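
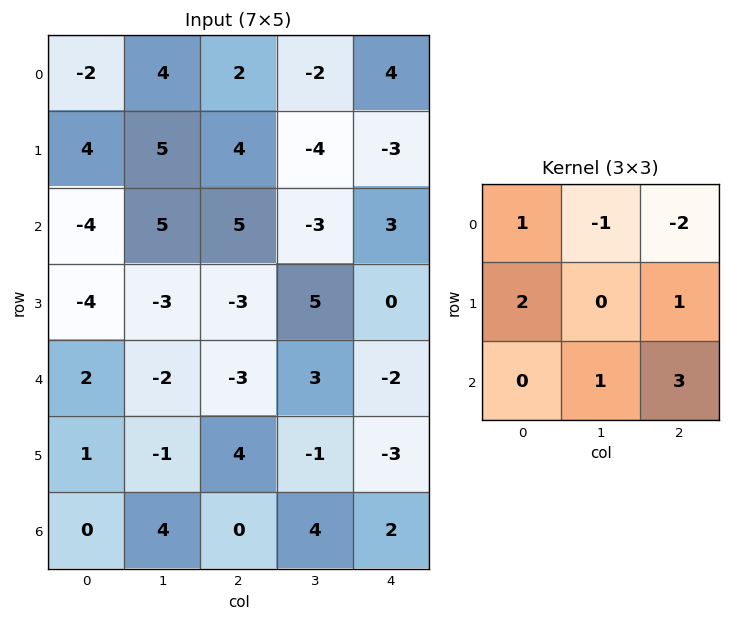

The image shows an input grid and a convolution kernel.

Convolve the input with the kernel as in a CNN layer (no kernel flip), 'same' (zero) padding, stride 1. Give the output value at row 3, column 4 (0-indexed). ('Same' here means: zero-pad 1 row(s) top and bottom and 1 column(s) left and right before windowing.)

The receptive field on the zero-padded input at this output position is [-3 3 0 / 5 0 0 / 3 -2 0]. Elementwise product with the kernel and sum: -3·1 + 3·-1 + 0·-2 + 5·2 + 0·1 + -2·1 + 0·3.

2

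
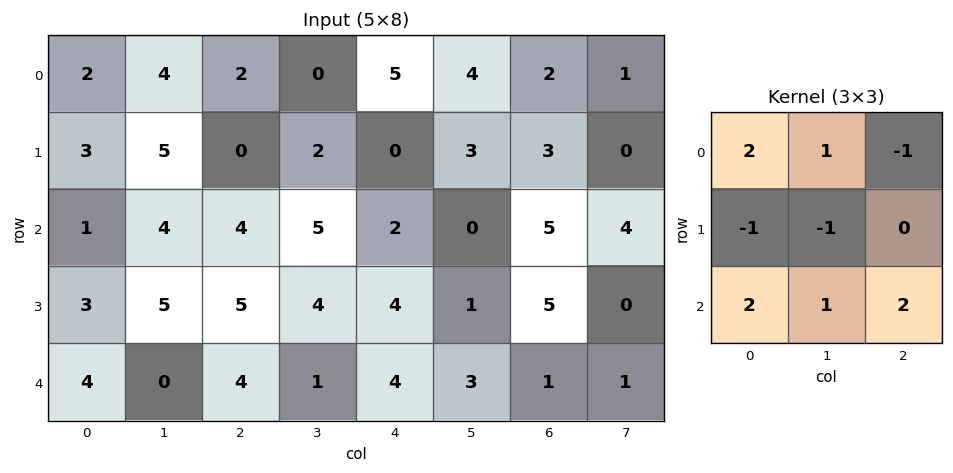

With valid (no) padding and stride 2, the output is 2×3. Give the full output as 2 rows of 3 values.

Output[0,0]: The receptive field on the input at this output position is [2 4 2 / 3 5 0 / 1 4 4]. Elementwise product with the kernel and sum: 2·2 + 4·1 + 2·-1 + 3·-1 + 5·-1 + 1·2 + 4·1 + 4·2.

12 14 23
10 19 7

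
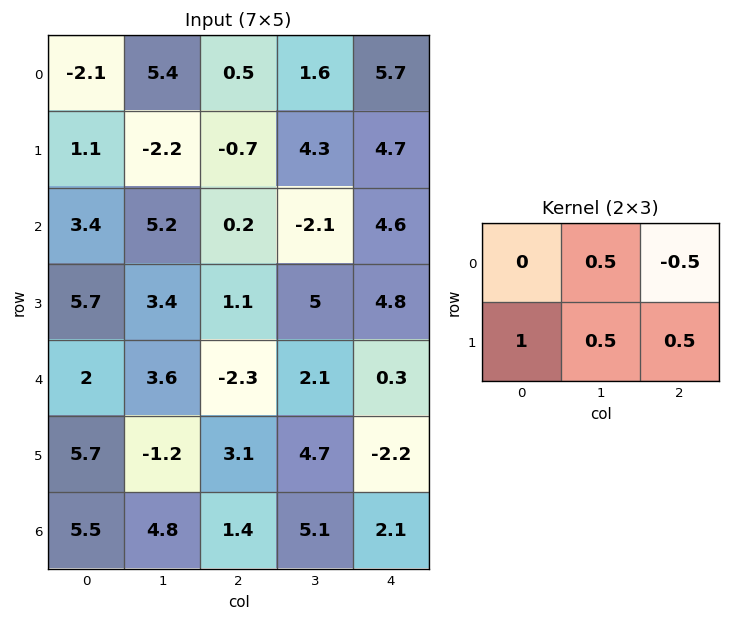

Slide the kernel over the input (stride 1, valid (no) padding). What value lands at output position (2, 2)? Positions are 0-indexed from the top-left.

2.65

The receptive field on the input at this output position is [0.2 -2.1 4.6 / 1.1 5 4.8]. Elementwise product with the kernel and sum: -2.1·0.5 + 4.6·-0.5 + 1.1·1 + 5·0.5 + 4.8·0.5.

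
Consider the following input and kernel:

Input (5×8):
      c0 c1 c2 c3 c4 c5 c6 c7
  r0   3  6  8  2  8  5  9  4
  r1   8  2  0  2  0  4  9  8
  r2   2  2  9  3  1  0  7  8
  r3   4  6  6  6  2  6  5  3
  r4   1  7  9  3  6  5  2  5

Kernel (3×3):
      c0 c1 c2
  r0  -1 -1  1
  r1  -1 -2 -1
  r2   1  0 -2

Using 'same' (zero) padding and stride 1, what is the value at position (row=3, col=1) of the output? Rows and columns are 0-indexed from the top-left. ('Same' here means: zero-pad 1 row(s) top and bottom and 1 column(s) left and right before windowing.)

The receptive field on the zero-padded input at this output position is [2 2 9 / 4 6 6 / 1 7 9]. Elementwise product with the kernel and sum: 2·-1 + 2·-1 + 9·1 + 4·-1 + 6·-2 + 6·-1 + 1·1 + 9·-2.

-34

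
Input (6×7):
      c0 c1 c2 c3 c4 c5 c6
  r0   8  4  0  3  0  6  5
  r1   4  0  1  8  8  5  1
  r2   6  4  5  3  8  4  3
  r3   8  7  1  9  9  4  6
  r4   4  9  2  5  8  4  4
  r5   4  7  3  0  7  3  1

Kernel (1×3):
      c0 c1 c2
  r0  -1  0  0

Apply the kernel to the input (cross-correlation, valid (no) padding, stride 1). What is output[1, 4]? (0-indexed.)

-8

The receptive field on the input at this output position is [8 5 1]. Elementwise product with the kernel and sum: 8·-1.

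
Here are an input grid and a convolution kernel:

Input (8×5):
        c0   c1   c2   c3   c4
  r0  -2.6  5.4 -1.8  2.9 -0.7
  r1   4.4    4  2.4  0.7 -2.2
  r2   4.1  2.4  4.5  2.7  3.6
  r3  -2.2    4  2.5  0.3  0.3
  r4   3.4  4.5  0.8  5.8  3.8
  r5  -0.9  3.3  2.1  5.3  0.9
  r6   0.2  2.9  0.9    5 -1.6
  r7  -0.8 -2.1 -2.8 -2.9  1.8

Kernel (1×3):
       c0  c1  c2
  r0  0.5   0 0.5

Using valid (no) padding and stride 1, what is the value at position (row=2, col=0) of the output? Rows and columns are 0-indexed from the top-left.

4.3

The receptive field on the input at this output position is [4.1 2.4 4.5]. Elementwise product with the kernel and sum: 4.1·0.5 + 4.5·0.5.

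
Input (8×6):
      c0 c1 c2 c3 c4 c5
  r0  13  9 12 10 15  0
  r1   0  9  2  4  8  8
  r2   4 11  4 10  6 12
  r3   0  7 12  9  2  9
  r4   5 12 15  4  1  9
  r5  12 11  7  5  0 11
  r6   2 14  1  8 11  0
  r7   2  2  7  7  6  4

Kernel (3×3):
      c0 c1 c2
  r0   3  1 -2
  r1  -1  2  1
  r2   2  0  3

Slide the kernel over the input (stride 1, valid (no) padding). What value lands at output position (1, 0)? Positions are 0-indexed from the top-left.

The receptive field on the input at this output position is [0 9 2 / 4 11 4 / 0 7 12]. Elementwise product with the kernel and sum: 0·3 + 9·1 + 2·-2 + 4·-1 + 11·2 + 4·1 + 0·2 + 12·3.

63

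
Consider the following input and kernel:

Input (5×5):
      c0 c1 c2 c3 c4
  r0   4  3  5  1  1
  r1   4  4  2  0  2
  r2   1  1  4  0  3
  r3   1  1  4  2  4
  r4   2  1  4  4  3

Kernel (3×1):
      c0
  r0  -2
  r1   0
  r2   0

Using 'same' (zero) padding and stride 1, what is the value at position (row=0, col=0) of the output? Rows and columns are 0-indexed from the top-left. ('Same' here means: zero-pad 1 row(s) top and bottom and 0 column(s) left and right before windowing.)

The receptive field on the zero-padded input at this output position is [0 / 4 / 4]. Elementwise product with the kernel and sum: 0·-2.

0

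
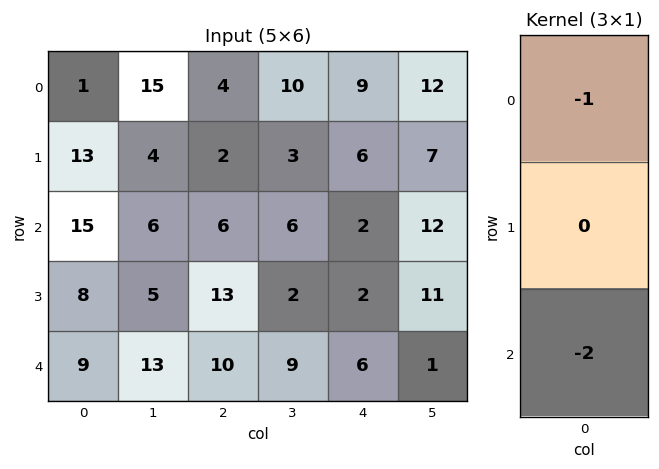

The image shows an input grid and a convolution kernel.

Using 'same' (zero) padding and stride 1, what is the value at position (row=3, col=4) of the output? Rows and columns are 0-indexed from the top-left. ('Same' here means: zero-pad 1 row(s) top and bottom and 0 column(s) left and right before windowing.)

The receptive field on the zero-padded input at this output position is [2 / 2 / 6]. Elementwise product with the kernel and sum: 2·-1 + 6·-2.

-14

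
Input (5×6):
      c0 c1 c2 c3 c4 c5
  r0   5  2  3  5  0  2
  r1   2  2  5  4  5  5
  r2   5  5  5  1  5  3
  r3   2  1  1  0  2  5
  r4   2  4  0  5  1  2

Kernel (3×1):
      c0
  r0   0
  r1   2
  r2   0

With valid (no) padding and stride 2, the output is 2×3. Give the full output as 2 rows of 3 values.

4 10 10
4 2 4

Output[0,0]: The receptive field on the input at this output position is [5 / 2 / 5]. Elementwise product with the kernel and sum: 2·2.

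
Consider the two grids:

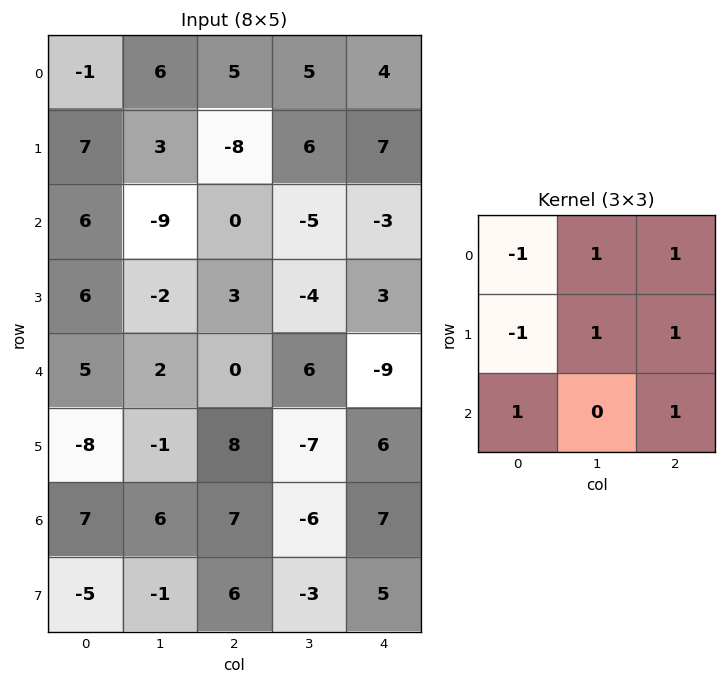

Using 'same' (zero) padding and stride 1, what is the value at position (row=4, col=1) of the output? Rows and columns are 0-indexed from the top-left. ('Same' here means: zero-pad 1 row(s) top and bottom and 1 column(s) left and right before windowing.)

The receptive field on the zero-padded input at this output position is [6 -2 3 / 5 2 0 / -8 -1 8]. Elementwise product with the kernel and sum: 6·-1 + -2·1 + 3·1 + 5·-1 + 2·1 + 0·1 + -8·1 + 8·1.

-8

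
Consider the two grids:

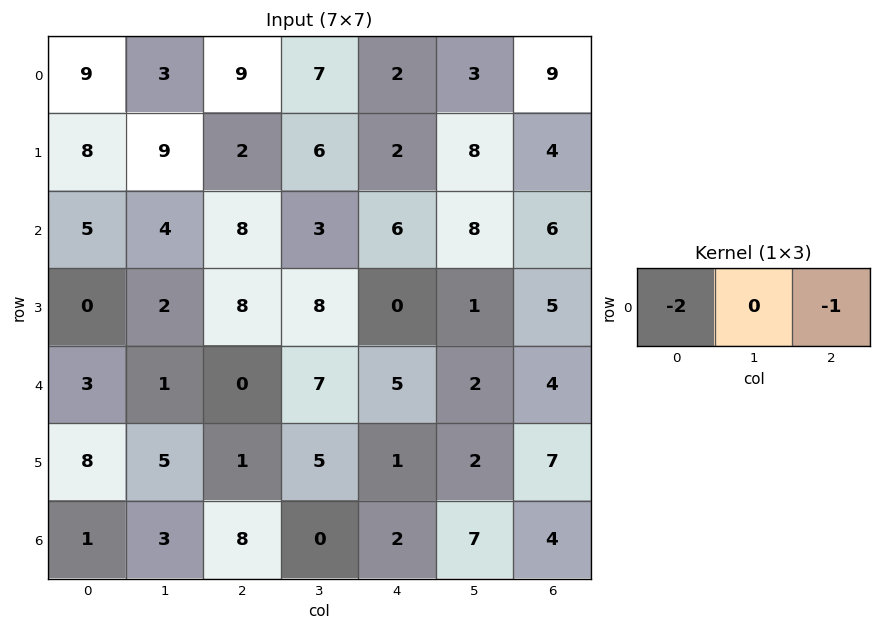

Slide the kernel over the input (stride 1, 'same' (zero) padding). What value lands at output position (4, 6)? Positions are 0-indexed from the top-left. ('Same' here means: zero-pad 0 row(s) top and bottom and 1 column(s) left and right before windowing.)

The receptive field on the zero-padded input at this output position is [2 4 0]. Elementwise product with the kernel and sum: 2·-2 + 0·-1.

-4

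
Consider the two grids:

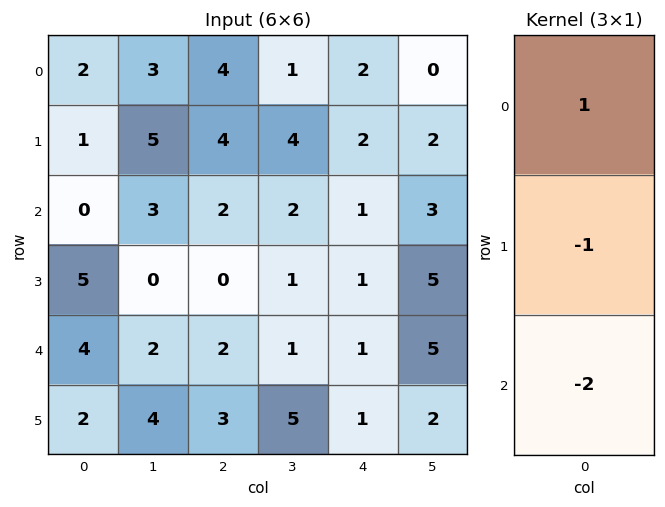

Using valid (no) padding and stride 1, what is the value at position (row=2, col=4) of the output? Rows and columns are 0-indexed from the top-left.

The receptive field on the input at this output position is [1 / 1 / 1]. Elementwise product with the kernel and sum: 1·1 + 1·-1 + 1·-2.

-2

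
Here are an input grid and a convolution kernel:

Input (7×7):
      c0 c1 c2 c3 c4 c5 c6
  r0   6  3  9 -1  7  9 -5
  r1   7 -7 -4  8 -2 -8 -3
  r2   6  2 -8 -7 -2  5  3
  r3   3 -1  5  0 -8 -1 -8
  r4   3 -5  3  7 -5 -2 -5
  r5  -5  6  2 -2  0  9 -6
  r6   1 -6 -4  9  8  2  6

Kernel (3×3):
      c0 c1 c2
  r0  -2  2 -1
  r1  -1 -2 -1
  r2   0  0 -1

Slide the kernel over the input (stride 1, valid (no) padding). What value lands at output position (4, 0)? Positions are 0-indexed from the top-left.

The receptive field on the input at this output position is [3 -5 3 / -5 6 2 / 1 -6 -4]. Elementwise product with the kernel and sum: 3·-2 + -5·2 + 3·-1 + -5·-1 + 6·-2 + 2·-1 + -4·-1.

-24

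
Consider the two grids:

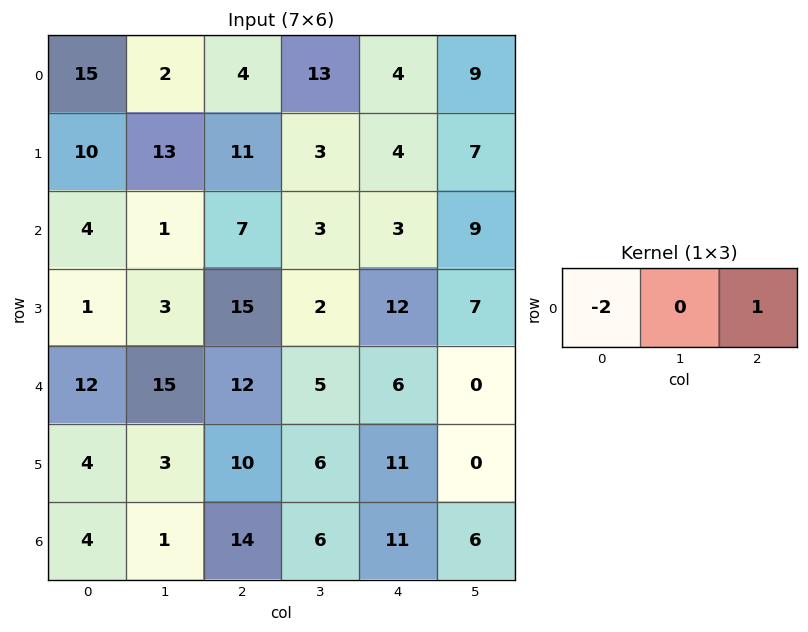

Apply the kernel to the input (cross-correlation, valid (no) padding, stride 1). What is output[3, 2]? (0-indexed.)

The receptive field on the input at this output position is [15 2 12]. Elementwise product with the kernel and sum: 15·-2 + 12·1.

-18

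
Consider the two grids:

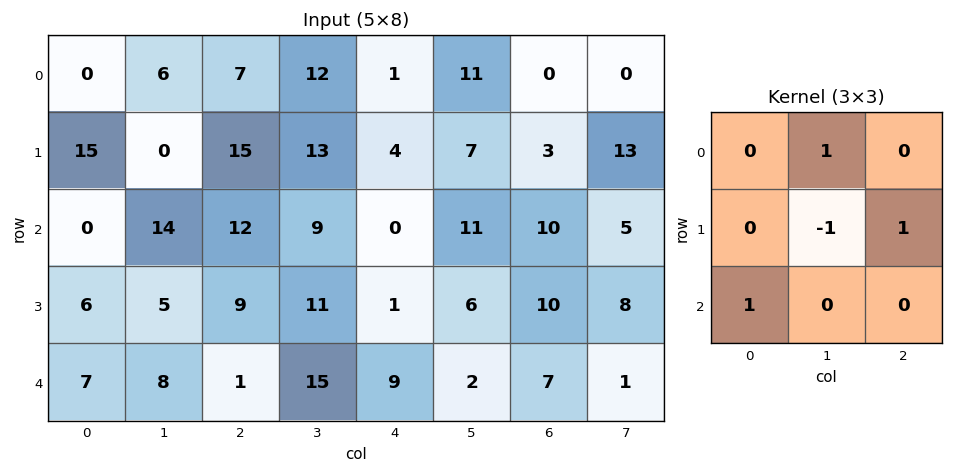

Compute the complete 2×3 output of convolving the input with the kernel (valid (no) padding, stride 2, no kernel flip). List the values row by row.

21 15 7
25 0 24

Output[0,0]: The receptive field on the input at this output position is [0 6 7 / 15 0 15 / 0 14 12]. Elementwise product with the kernel and sum: 6·1 + 0·-1 + 15·1 + 0·1.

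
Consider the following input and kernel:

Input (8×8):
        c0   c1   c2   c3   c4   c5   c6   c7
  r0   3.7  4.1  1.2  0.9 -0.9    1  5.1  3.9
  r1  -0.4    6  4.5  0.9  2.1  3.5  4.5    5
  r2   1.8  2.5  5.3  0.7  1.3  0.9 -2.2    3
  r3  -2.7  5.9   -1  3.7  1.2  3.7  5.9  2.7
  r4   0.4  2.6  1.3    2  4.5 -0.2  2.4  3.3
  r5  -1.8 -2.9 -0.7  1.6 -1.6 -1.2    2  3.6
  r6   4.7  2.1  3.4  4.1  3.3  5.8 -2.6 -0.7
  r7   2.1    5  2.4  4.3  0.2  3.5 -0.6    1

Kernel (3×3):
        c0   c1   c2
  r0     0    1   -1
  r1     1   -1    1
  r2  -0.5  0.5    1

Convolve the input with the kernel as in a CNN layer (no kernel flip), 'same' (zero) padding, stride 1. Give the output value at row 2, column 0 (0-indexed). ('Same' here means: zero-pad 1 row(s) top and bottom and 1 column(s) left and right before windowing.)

The receptive field on the zero-padded input at this output position is [0 -0.4 6 / 0 1.8 2.5 / 0 -2.7 5.9]. Elementwise product with the kernel and sum: -0.4·1 + 6·-1 + 0·1 + 1.8·-1 + 2.5·1 + 0·-0.5 + -2.7·0.5 + 5.9·1.

-1.15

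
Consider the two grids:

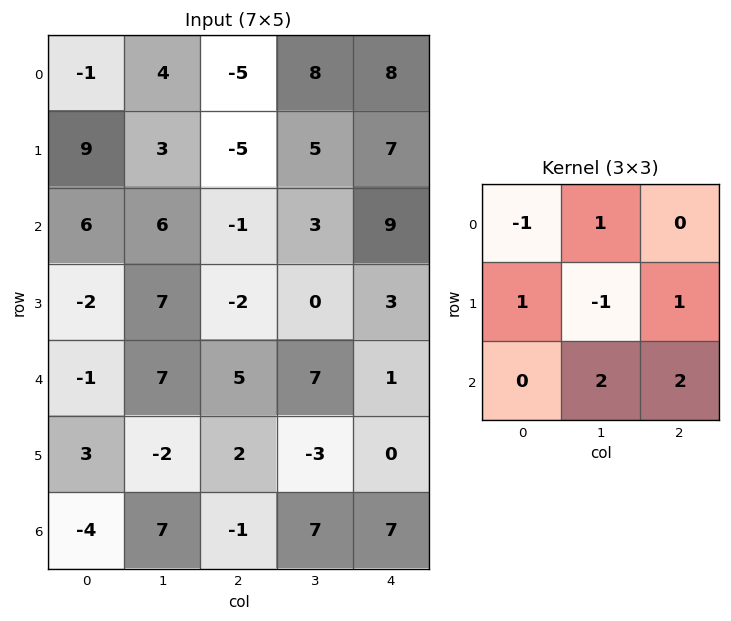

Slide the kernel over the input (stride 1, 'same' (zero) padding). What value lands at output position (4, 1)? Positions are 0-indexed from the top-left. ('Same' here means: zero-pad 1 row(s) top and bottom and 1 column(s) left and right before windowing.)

6

The receptive field on the zero-padded input at this output position is [-2 7 -2 / -1 7 5 / 3 -2 2]. Elementwise product with the kernel and sum: -2·-1 + 7·1 + -1·1 + 7·-1 + 5·1 + -2·2 + 2·2.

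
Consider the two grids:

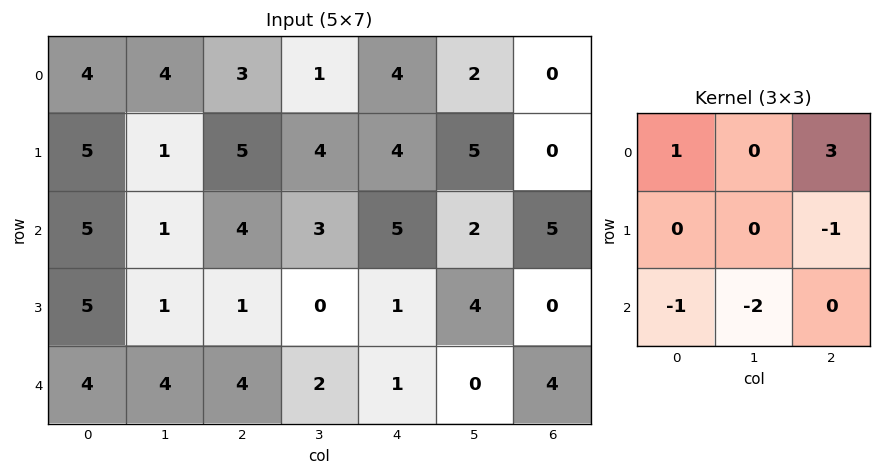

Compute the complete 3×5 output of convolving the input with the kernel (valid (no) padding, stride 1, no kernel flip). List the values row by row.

Output[0,0]: The receptive field on the input at this output position is [4 4 3 / 5 1 5 / 5 1 4]. Elementwise product with the kernel and sum: 4·1 + 3·3 + 5·-1 + 5·-1 + 1·-2.

1 -6 1 -11 -5
9 7 11 15 -10
4 -2 10 1 19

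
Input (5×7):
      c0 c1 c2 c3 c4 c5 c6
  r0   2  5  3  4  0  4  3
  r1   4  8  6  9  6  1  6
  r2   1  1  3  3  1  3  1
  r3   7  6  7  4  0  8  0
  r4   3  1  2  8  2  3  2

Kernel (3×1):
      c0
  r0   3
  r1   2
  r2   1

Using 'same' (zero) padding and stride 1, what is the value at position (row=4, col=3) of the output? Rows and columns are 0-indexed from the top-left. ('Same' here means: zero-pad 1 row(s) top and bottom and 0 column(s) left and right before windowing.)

28

The receptive field on the zero-padded input at this output position is [4 / 8 / 0]. Elementwise product with the kernel and sum: 4·3 + 8·2 + 0·1.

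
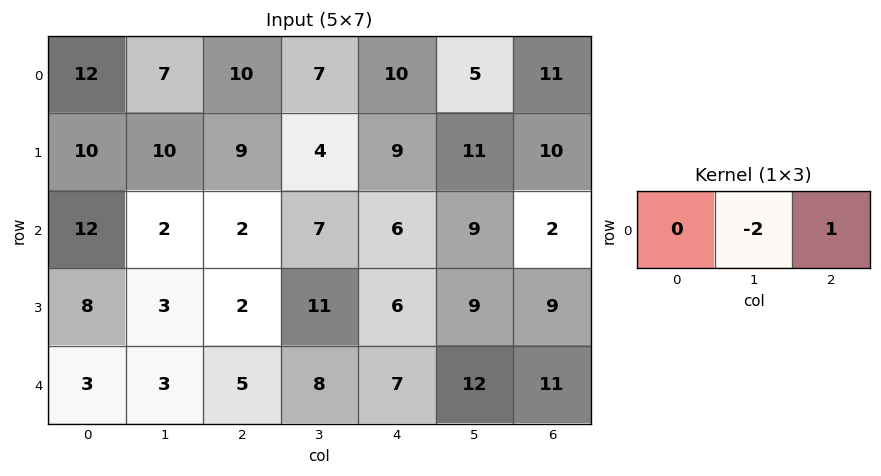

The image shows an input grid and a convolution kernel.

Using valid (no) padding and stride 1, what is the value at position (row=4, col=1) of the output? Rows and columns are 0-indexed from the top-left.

The receptive field on the input at this output position is [3 5 8]. Elementwise product with the kernel and sum: 5·-2 + 8·1.

-2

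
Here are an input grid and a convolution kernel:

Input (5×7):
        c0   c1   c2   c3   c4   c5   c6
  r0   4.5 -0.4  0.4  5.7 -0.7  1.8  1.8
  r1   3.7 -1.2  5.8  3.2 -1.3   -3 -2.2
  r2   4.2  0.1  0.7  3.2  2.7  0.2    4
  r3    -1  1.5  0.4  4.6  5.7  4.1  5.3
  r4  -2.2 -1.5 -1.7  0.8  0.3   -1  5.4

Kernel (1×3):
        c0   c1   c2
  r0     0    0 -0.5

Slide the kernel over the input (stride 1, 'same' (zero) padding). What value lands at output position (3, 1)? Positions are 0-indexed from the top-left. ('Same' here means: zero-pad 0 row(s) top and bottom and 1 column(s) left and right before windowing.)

-0.2

The receptive field on the zero-padded input at this output position is [-1 1.5 0.4]. Elementwise product with the kernel and sum: 0.4·-0.5.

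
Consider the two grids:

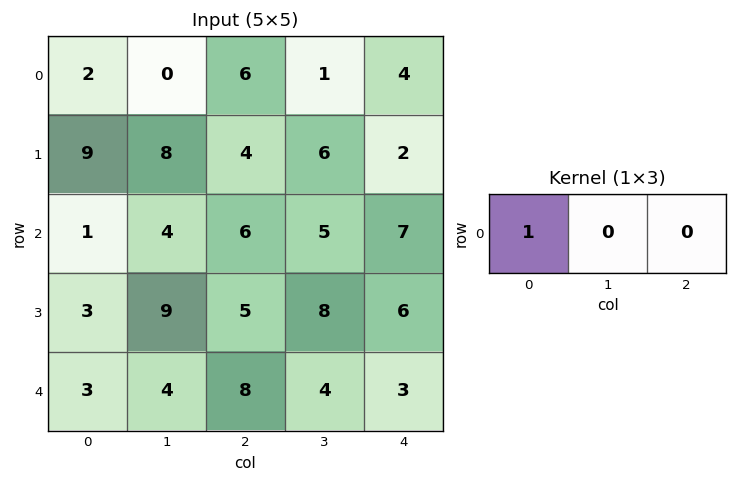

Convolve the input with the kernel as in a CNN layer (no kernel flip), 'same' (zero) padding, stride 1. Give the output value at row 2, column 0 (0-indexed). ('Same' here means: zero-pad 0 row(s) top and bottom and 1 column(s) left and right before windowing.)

0

The receptive field on the zero-padded input at this output position is [0 1 4]. Elementwise product with the kernel and sum: 0·1.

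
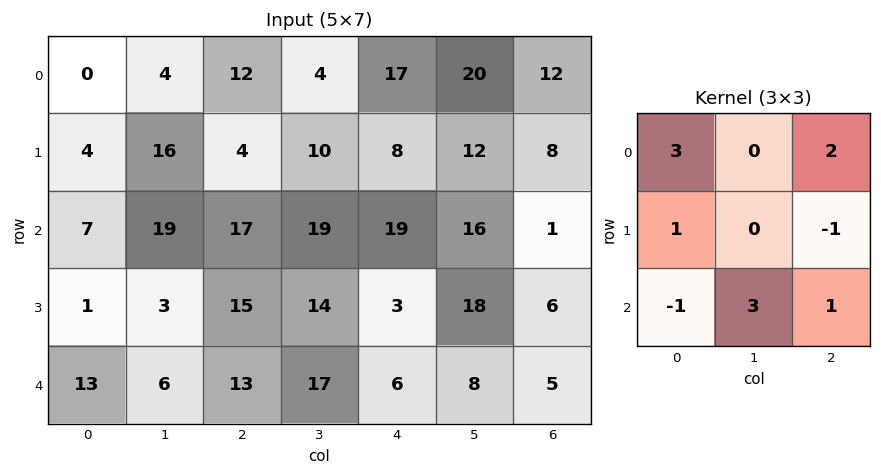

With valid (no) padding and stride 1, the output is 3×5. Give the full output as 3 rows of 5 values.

91 77 125 104 105
33 124 56 70 115
59 134 145 94 79

Output[0,0]: The receptive field on the input at this output position is [0 4 12 / 4 16 4 / 7 19 17]. Elementwise product with the kernel and sum: 0·3 + 12·2 + 4·1 + 4·-1 + 7·-1 + 19·3 + 17·1.
Output[0,1]: The receptive field on the input at this output position is [4 12 4 / 16 4 10 / 19 17 19]. Elementwise product with the kernel and sum: 4·3 + 4·2 + 16·1 + 10·-1 + 19·-1 + 17·3 + 19·1.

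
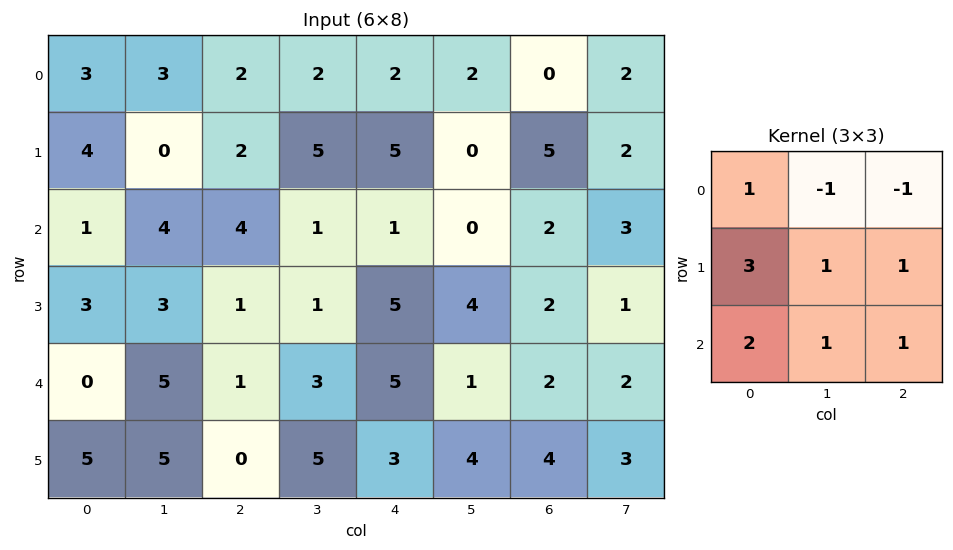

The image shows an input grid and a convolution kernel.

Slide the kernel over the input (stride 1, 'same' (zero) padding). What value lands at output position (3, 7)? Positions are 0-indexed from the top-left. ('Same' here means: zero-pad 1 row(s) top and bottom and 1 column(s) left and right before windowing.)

12

The receptive field on the zero-padded input at this output position is [2 3 0 / 2 1 0 / 2 2 0]. Elementwise product with the kernel and sum: 2·1 + 3·-1 + 0·-1 + 2·3 + 1·1 + 0·1 + 2·2 + 2·1 + 0·1.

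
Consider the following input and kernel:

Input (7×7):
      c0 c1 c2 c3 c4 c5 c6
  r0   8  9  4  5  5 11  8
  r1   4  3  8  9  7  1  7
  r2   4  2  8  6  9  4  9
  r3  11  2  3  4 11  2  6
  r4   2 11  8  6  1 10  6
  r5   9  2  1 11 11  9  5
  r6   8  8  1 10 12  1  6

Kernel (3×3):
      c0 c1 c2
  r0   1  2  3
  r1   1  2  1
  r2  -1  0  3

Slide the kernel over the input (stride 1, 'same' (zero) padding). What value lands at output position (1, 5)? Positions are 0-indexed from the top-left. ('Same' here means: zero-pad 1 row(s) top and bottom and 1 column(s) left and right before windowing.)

The receptive field on the zero-padded input at this output position is [5 11 8 / 7 1 7 / 9 4 9]. Elementwise product with the kernel and sum: 5·1 + 11·2 + 8·3 + 7·1 + 1·2 + 7·1 + 9·-1 + 9·3.

85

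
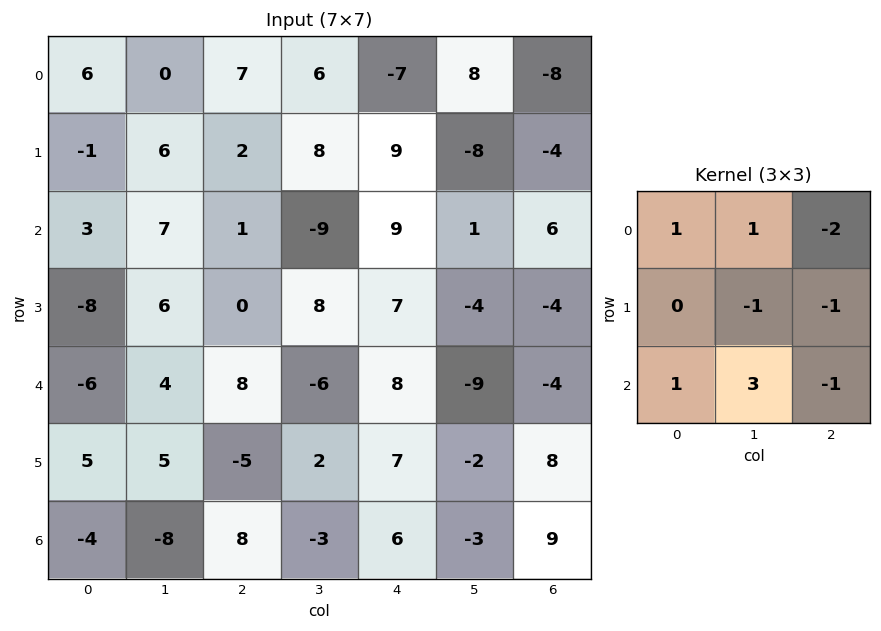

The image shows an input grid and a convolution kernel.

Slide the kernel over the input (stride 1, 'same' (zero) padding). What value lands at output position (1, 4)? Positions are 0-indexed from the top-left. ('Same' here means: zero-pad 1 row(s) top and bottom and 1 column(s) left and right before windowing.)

The receptive field on the zero-padded input at this output position is [6 -7 8 / 8 9 -8 / -9 9 1]. Elementwise product with the kernel and sum: 6·1 + -7·1 + 8·-2 + 9·-1 + -8·-1 + -9·1 + 9·3 + 1·-1.

-1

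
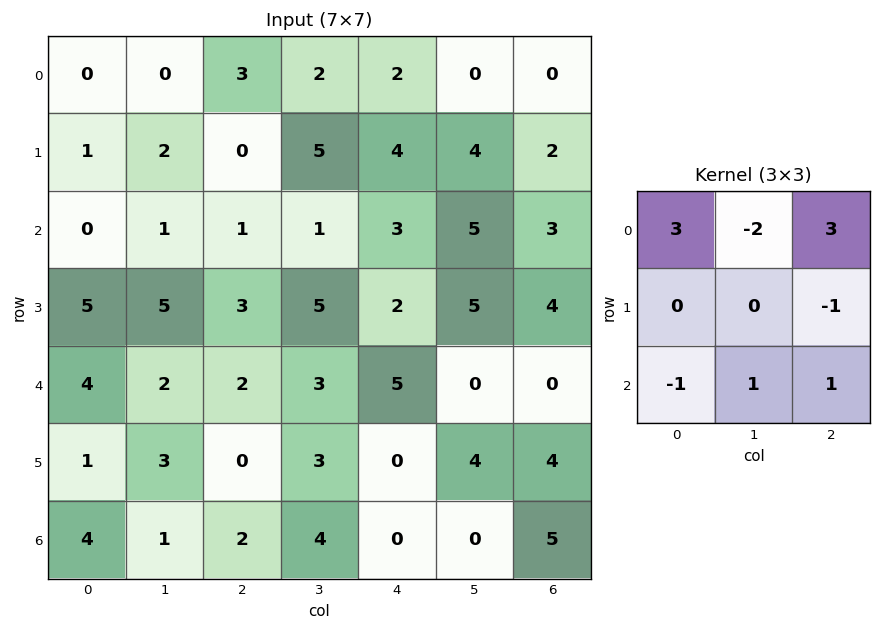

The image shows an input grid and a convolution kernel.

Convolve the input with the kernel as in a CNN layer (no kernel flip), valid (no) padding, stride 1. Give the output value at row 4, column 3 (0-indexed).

The receptive field on the input at this output position is [3 5 0 / 3 0 4 / 4 0 0]. Elementwise product with the kernel and sum: 3·3 + 5·-2 + 0·3 + 4·-1 + 4·-1 + 0·1 + 0·1.

-9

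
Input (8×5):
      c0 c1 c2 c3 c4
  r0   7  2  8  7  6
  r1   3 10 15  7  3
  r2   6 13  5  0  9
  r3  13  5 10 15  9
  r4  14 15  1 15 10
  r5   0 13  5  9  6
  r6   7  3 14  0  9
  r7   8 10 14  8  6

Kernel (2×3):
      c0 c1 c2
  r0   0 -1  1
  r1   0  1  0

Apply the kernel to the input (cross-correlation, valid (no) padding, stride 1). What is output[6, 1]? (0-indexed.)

The receptive field on the input at this output position is [3 14 0 / 10 14 8]. Elementwise product with the kernel and sum: 14·-1 + 0·1 + 14·1.

0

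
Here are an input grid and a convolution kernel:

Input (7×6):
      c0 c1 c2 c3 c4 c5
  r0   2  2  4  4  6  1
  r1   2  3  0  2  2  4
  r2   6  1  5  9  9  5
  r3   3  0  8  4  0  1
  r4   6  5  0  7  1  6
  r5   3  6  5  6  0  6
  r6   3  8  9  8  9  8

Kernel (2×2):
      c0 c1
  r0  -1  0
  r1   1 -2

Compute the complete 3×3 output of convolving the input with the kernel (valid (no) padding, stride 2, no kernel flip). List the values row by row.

-6 -8 -12
-3 -5 -11
-15 -7 -13

Output[0,0]: The receptive field on the input at this output position is [2 2 / 2 3]. Elementwise product with the kernel and sum: 2·-1 + 2·1 + 3·-2.
Output[0,1]: The receptive field on the input at this output position is [4 4 / 0 2]. Elementwise product with the kernel and sum: 4·-1 + 0·1 + 2·-2.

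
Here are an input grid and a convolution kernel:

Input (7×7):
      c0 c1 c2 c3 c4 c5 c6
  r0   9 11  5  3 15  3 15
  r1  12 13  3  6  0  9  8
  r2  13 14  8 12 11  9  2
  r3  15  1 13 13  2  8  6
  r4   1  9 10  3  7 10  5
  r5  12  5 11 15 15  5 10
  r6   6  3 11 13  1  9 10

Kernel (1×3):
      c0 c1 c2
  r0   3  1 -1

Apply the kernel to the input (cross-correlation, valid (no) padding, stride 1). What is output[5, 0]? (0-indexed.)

30

The receptive field on the input at this output position is [12 5 11]. Elementwise product with the kernel and sum: 12·3 + 5·1 + 11·-1.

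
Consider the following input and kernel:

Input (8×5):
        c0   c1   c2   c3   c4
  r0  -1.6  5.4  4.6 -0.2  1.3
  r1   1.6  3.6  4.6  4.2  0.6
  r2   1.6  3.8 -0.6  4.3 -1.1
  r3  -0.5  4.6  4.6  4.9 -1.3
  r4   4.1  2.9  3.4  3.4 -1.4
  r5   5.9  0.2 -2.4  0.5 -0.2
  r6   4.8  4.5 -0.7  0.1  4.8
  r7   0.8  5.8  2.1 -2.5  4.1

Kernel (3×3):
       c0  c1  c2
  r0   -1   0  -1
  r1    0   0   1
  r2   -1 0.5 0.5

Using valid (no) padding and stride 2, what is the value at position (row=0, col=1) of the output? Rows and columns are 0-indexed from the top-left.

-3.1

The receptive field on the input at this output position is [4.6 -0.2 1.3 / 4.6 4.2 0.6 / -0.6 4.3 -1.1]. Elementwise product with the kernel and sum: 4.6·-1 + 1.3·-1 + 0.6·1 + -0.6·-1 + 4.3·0.5 + -1.1·0.5.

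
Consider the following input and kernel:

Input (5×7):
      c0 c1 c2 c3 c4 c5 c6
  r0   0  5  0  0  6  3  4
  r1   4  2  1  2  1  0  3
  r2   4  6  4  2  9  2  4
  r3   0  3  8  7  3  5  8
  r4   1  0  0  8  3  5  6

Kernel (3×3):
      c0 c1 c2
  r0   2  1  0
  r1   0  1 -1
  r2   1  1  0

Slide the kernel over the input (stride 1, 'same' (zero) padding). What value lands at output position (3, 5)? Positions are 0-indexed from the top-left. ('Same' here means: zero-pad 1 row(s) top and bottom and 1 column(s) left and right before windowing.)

25

The receptive field on the zero-padded input at this output position is [9 2 4 / 3 5 8 / 3 5 6]. Elementwise product with the kernel and sum: 9·2 + 2·1 + 5·1 + 8·-1 + 3·1 + 5·1.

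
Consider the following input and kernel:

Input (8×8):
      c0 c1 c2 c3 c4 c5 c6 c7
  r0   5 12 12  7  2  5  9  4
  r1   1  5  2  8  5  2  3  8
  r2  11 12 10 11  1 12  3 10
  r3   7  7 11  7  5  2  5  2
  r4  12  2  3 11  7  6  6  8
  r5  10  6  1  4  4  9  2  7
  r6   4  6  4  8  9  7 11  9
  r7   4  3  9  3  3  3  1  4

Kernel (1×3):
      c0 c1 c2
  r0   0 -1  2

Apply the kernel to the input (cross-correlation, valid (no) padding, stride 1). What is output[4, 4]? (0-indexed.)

6

The receptive field on the input at this output position is [7 6 6]. Elementwise product with the kernel and sum: 6·-1 + 6·2.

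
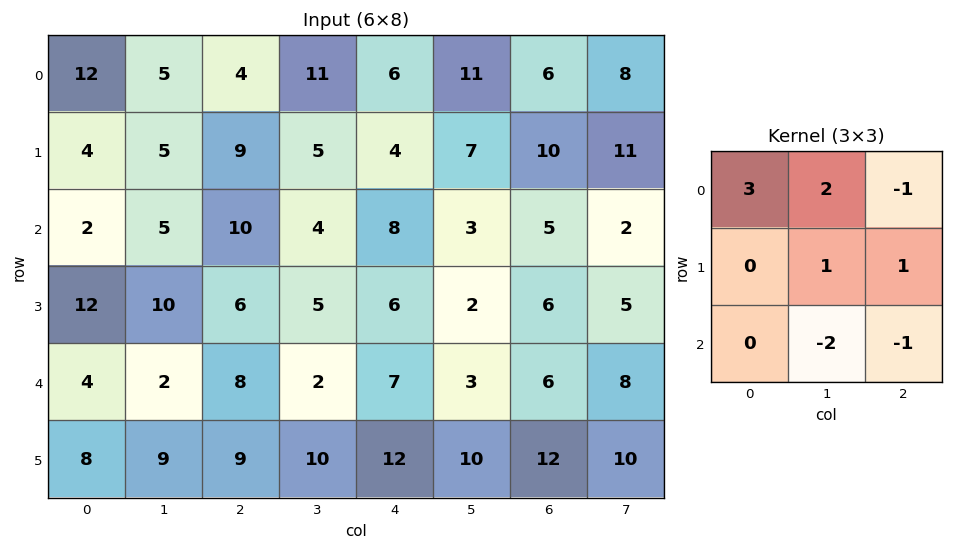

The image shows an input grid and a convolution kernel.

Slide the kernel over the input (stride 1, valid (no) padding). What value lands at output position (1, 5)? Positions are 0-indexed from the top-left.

20

The receptive field on the input at this output position is [7 10 11 / 3 5 2 / 2 6 5]. Elementwise product with the kernel and sum: 7·3 + 10·2 + 11·-1 + 5·1 + 2·1 + 6·-2 + 5·-1.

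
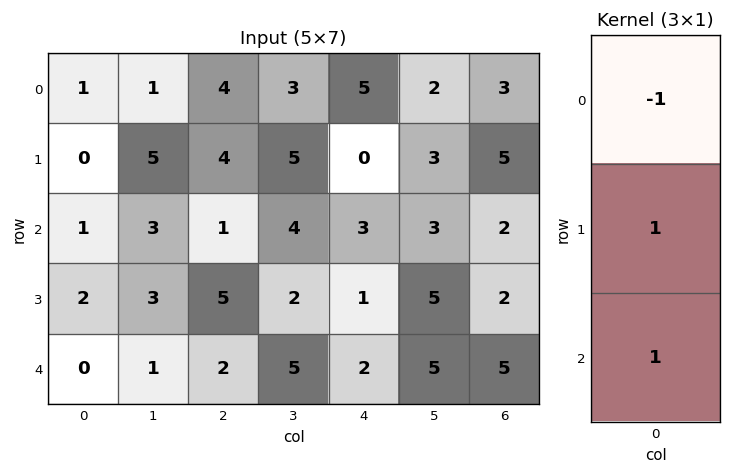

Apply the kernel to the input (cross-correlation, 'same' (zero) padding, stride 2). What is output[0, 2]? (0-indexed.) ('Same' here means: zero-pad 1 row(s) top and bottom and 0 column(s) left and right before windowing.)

The receptive field on the zero-padded input at this output position is [0 / 5 / 0]. Elementwise product with the kernel and sum: 0·-1 + 5·1 + 0·1.

5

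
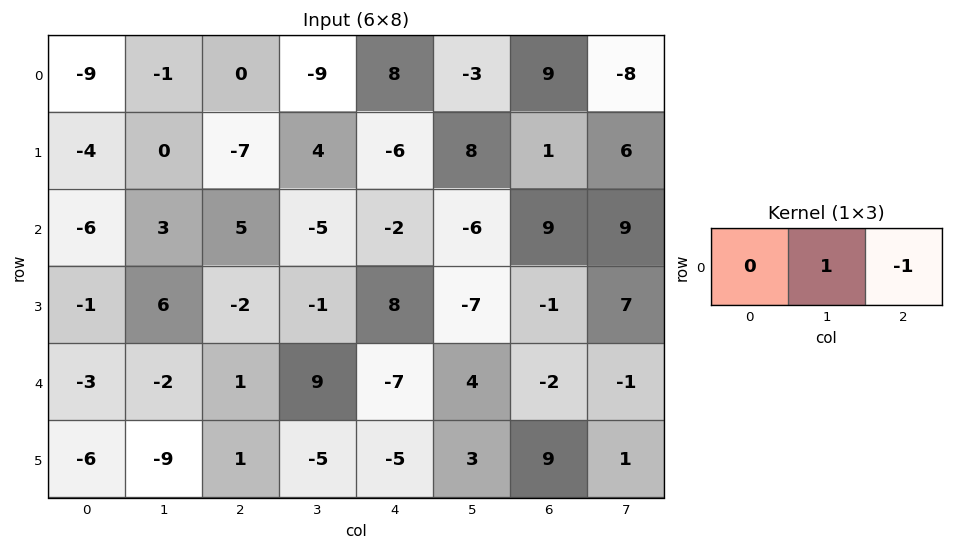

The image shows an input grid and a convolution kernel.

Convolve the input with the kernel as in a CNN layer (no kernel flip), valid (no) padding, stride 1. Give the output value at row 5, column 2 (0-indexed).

The receptive field on the input at this output position is [1 -5 -5]. Elementwise product with the kernel and sum: -5·1 + -5·-1.

0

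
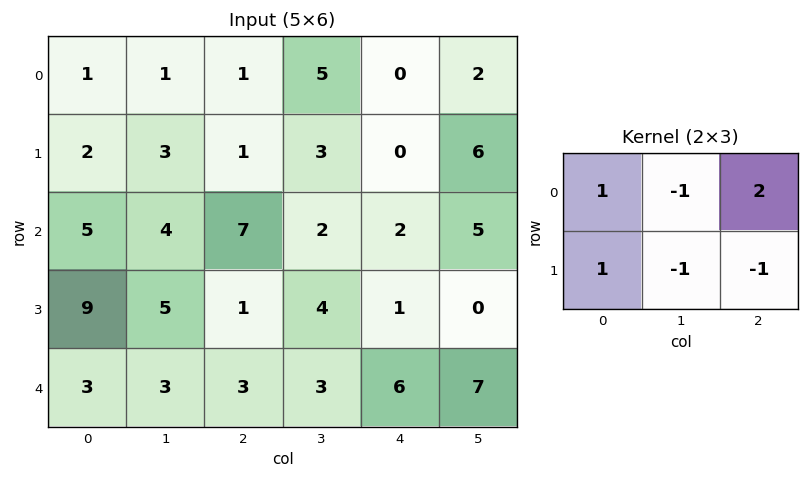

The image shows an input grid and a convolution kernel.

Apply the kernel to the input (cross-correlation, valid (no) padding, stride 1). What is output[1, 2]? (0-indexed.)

1

The receptive field on the input at this output position is [1 3 0 / 7 2 2]. Elementwise product with the kernel and sum: 1·1 + 3·-1 + 0·2 + 7·1 + 2·-1 + 2·-1.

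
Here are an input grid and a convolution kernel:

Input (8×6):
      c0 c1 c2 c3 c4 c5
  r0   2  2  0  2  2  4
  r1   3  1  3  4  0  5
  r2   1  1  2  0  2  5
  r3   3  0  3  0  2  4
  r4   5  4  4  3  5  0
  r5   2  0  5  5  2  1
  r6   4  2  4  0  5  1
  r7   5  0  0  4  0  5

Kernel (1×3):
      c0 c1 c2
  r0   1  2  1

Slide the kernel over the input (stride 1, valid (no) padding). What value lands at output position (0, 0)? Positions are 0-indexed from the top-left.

The receptive field on the input at this output position is [2 2 0]. Elementwise product with the kernel and sum: 2·1 + 2·2 + 0·1.

6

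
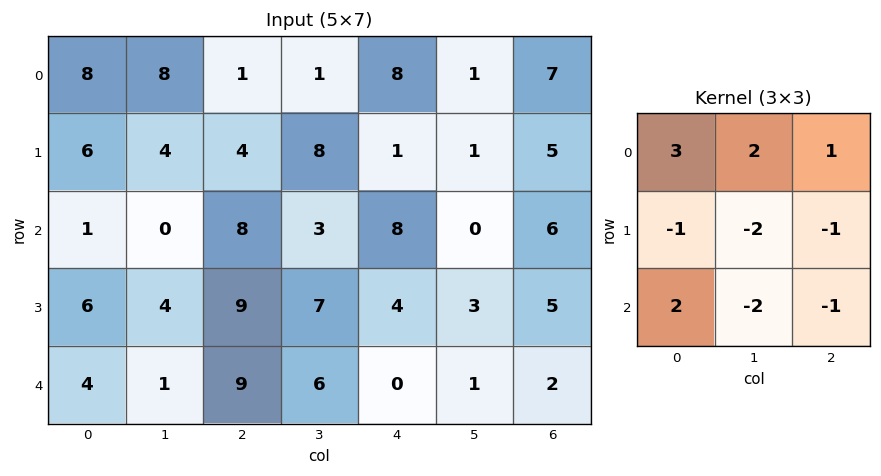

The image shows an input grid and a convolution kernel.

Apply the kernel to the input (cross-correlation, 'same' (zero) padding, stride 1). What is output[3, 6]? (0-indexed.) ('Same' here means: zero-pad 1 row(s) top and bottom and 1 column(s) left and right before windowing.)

The receptive field on the zero-padded input at this output position is [0 6 0 / 3 5 0 / 1 2 0]. Elementwise product with the kernel and sum: 0·3 + 6·2 + 0·1 + 3·-1 + 5·-2 + 0·-1 + 1·2 + 2·-2 + 0·-1.

-3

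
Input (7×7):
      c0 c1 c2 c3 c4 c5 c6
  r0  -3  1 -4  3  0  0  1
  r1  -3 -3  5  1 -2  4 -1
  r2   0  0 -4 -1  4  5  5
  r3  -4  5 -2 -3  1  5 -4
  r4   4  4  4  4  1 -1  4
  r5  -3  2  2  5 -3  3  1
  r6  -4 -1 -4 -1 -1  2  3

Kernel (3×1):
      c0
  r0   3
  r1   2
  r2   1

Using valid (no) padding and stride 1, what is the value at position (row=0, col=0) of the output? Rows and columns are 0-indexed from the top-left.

The receptive field on the input at this output position is [-3 / -3 / 0]. Elementwise product with the kernel and sum: -3·3 + -3·2 + 0·1.

-15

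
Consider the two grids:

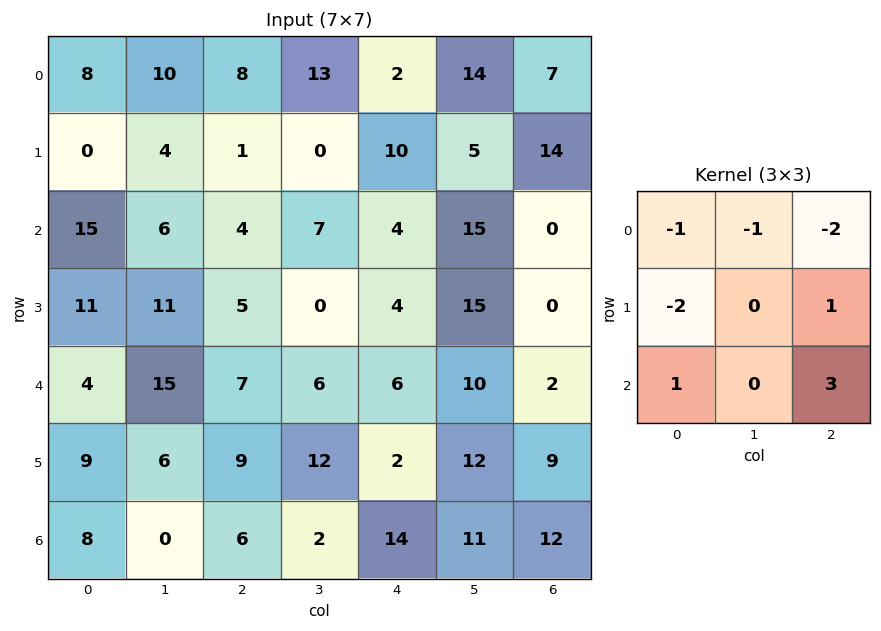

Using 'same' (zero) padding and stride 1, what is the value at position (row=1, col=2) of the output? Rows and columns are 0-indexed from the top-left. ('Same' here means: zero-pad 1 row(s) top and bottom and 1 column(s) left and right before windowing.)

The receptive field on the zero-padded input at this output position is [10 8 13 / 4 1 0 / 6 4 7]. Elementwise product with the kernel and sum: 10·-1 + 8·-1 + 13·-2 + 4·-2 + 0·1 + 6·1 + 7·3.

-25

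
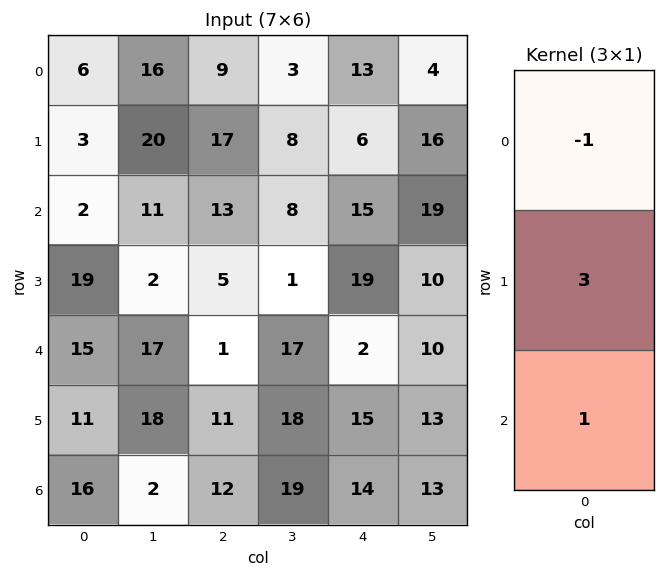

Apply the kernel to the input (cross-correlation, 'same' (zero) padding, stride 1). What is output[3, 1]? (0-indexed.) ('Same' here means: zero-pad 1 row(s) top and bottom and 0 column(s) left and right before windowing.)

12

The receptive field on the zero-padded input at this output position is [11 / 2 / 17]. Elementwise product with the kernel and sum: 11·-1 + 2·3 + 17·1.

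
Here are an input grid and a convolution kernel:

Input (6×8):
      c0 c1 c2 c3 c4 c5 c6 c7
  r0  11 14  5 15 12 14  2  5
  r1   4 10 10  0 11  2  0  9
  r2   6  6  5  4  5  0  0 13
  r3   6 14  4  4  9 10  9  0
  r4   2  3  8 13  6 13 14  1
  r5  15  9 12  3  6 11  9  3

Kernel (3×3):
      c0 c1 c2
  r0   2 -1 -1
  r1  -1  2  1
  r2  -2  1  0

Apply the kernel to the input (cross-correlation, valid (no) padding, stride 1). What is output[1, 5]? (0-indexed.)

The receptive field on the input at this output position is [2 0 9 / 0 0 13 / 10 9 0]. Elementwise product with the kernel and sum: 2·2 + 0·-1 + 9·-1 + 0·-1 + 0·2 + 13·1 + 10·-2 + 9·1.

-3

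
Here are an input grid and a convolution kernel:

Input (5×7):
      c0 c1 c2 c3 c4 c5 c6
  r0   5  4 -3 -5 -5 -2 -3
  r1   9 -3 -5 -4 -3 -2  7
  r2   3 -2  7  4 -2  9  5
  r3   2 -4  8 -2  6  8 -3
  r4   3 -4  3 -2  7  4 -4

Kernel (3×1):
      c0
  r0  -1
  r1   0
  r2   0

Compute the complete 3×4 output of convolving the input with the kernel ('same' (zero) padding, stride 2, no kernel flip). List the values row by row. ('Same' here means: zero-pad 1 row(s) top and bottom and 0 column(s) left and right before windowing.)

0 0 0 0
-9 5 3 -7
-2 -8 -6 3

Output[0,0]: The receptive field on the zero-padded input at this output position is [0 / 5 / 9]. Elementwise product with the kernel and sum: 0·-1.
Output[0,1]: The receptive field on the zero-padded input at this output position is [0 / -3 / -5]. Elementwise product with the kernel and sum: 0·-1.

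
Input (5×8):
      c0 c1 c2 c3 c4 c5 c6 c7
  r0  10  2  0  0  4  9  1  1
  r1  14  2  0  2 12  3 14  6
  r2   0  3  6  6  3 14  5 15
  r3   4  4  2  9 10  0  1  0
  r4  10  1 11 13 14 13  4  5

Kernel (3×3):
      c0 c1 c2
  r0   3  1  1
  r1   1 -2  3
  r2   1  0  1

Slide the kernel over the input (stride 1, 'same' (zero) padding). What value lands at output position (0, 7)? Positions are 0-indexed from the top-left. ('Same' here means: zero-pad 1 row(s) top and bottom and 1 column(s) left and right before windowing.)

The receptive field on the zero-padded input at this output position is [0 0 0 / 1 1 0 / 14 6 0]. Elementwise product with the kernel and sum: 0·3 + 0·1 + 0·1 + 1·1 + 1·-2 + 0·3 + 14·1 + 0·1.

13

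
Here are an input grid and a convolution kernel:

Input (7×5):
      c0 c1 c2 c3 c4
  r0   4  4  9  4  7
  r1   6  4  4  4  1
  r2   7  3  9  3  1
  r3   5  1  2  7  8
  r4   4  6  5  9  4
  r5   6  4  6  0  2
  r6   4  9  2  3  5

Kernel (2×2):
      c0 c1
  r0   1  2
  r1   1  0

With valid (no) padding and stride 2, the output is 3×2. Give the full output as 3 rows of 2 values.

18 21
18 17
22 29

Output[0,0]: The receptive field on the input at this output position is [4 4 / 6 4]. Elementwise product with the kernel and sum: 4·1 + 4·2 + 6·1.
Output[0,1]: The receptive field on the input at this output position is [9 4 / 4 4]. Elementwise product with the kernel and sum: 9·1 + 4·2 + 4·1.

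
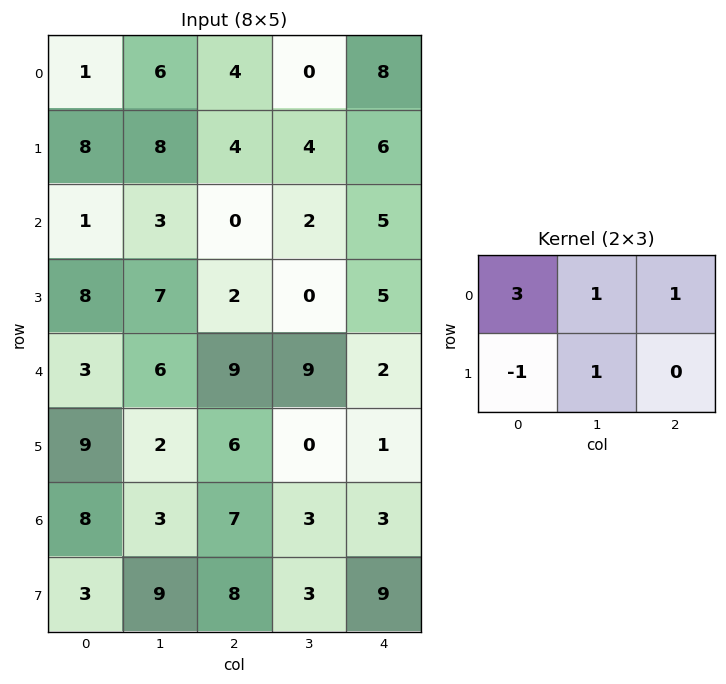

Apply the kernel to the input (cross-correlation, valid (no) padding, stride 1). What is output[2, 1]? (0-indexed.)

The receptive field on the input at this output position is [3 0 2 / 7 2 0]. Elementwise product with the kernel and sum: 3·3 + 0·1 + 2·1 + 7·-1 + 2·1.

6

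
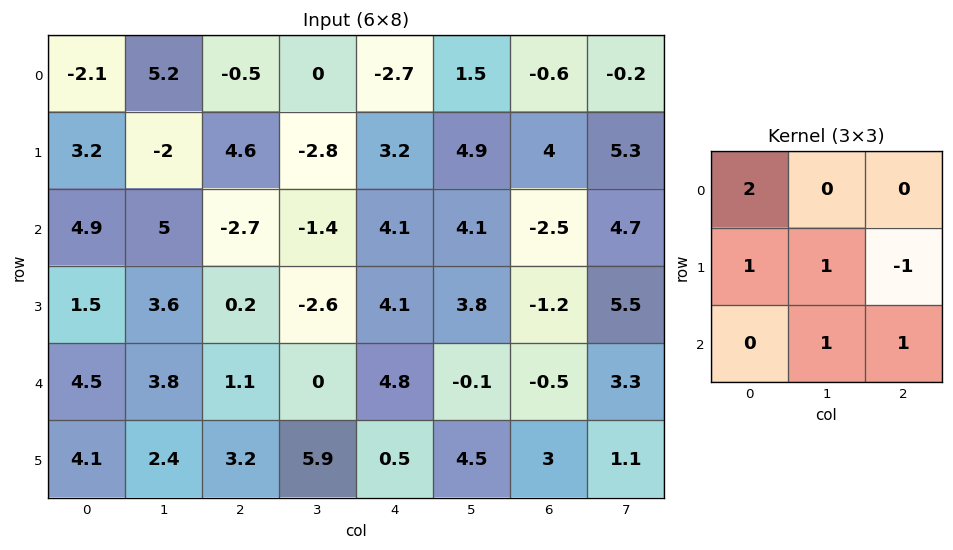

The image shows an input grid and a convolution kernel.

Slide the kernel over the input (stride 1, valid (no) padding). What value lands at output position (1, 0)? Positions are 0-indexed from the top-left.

22.8

The receptive field on the input at this output position is [3.2 -2 4.6 / 4.9 5 -2.7 / 1.5 3.6 0.2]. Elementwise product with the kernel and sum: 3.2·2 + 4.9·1 + 5·1 + -2.7·-1 + 3.6·1 + 0.2·1.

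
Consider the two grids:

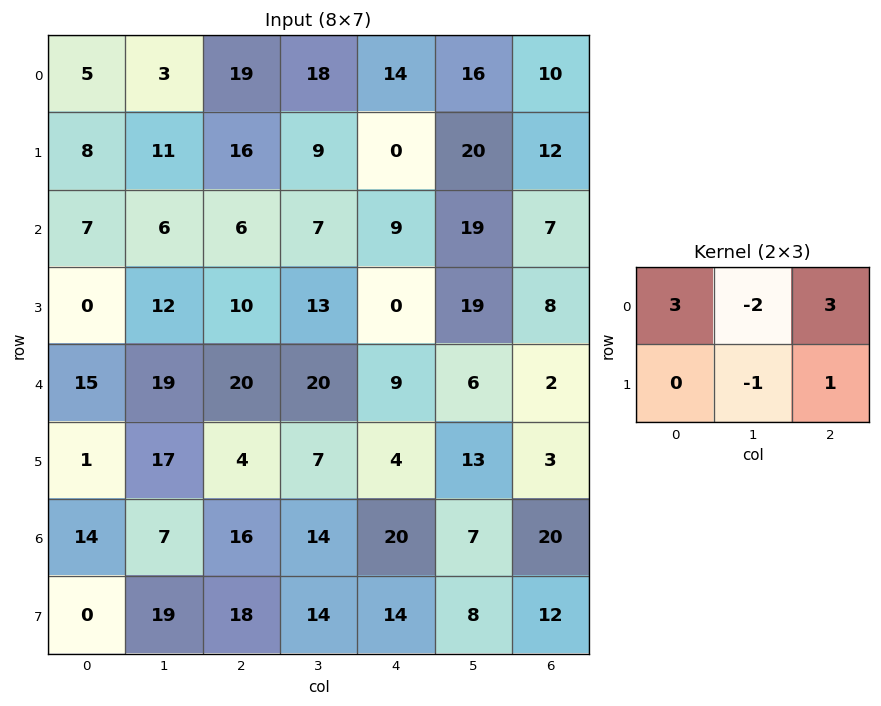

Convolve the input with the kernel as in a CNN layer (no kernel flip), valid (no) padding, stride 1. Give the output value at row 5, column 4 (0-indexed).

The receptive field on the input at this output position is [4 13 3 / 20 7 20]. Elementwise product with the kernel and sum: 4·3 + 13·-2 + 3·3 + 7·-1 + 20·1.

8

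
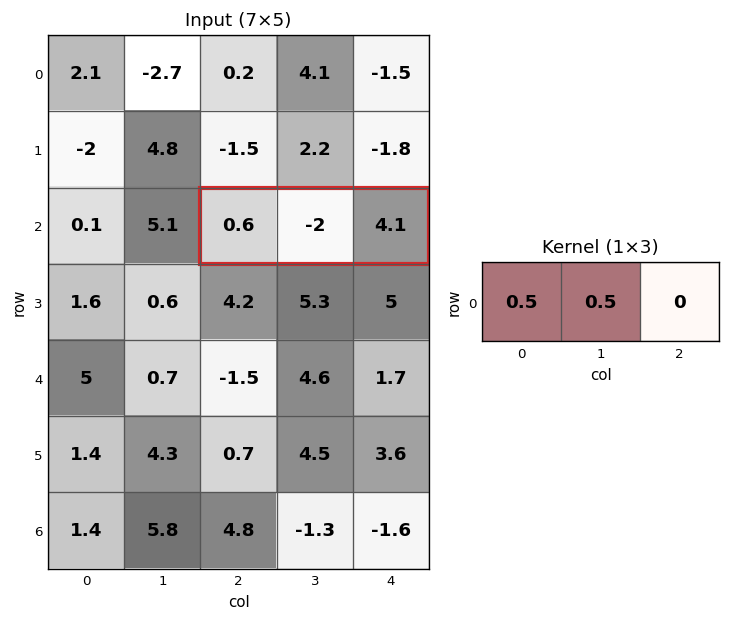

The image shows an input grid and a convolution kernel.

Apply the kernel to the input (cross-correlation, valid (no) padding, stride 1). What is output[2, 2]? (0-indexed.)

The receptive field on the input at this output position is [0.6 -2 4.1]. Elementwise product with the kernel and sum: 0.6·0.5 + -2·0.5.

-0.7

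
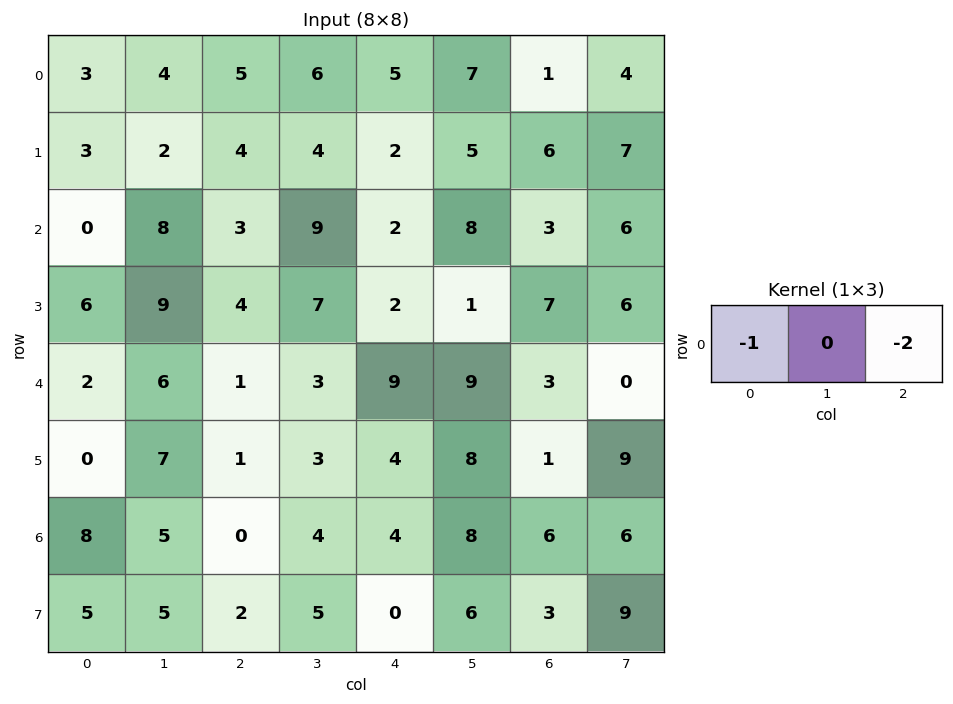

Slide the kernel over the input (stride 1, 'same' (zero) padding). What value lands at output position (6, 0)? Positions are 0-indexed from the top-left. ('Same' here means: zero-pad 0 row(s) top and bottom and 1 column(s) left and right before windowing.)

The receptive field on the zero-padded input at this output position is [0 8 5]. Elementwise product with the kernel and sum: 0·-1 + 5·-2.

-10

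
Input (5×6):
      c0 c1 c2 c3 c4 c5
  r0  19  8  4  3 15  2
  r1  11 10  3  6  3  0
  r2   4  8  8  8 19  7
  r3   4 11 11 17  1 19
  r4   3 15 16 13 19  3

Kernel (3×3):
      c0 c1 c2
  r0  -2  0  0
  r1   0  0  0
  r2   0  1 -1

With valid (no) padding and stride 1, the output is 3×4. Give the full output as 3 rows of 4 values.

Output[0,0]: The receptive field on the input at this output position is [19 8 4 / 11 10 3 / 4 8 8]. Elementwise product with the kernel and sum: 19·-2 + 8·1 + 8·-1.
Output[0,1]: The receptive field on the input at this output position is [8 4 3 / 10 3 6 / 8 8 8]. Elementwise product with the kernel and sum: 8·-2 + 8·1 + 8·-1.

-38 -16 -19 6
-22 -26 10 -30
-9 -13 -22 0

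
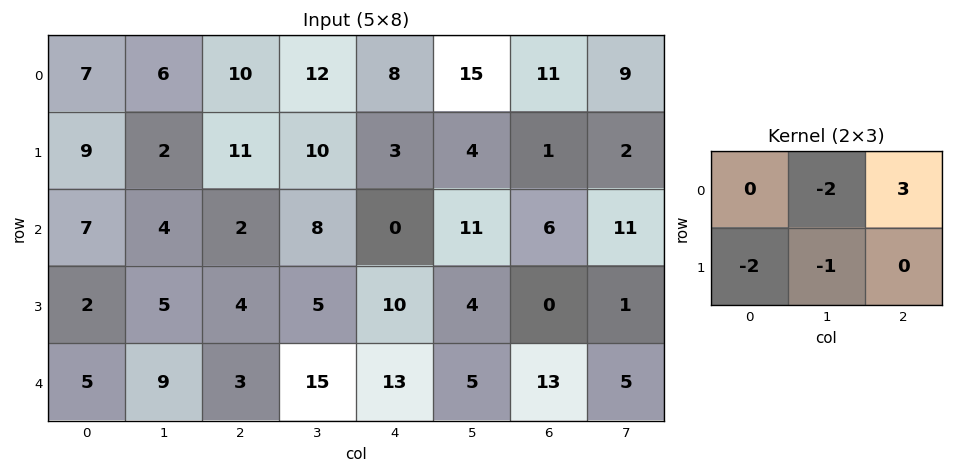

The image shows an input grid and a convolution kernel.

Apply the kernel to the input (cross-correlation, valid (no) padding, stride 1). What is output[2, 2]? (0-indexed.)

-29

The receptive field on the input at this output position is [2 8 0 / 4 5 10]. Elementwise product with the kernel and sum: 8·-2 + 0·3 + 4·-2 + 5·-1.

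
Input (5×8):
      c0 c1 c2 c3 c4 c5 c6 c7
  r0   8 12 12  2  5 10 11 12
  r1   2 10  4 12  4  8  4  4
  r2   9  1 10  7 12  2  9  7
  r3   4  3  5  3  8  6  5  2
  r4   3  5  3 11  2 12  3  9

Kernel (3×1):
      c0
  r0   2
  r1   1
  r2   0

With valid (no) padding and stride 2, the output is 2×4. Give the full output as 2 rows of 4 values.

18 28 14 26
22 25 32 23

Output[0,0]: The receptive field on the input at this output position is [8 / 2 / 9]. Elementwise product with the kernel and sum: 8·2 + 2·1.
Output[0,1]: The receptive field on the input at this output position is [12 / 4 / 10]. Elementwise product with the kernel and sum: 12·2 + 4·1.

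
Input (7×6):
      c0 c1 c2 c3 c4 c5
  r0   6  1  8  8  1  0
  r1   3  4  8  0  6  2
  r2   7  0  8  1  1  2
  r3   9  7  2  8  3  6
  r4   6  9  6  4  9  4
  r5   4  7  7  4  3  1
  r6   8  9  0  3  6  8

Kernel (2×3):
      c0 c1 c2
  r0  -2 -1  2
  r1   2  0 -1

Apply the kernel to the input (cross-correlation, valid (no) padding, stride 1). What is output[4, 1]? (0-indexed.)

-6

The receptive field on the input at this output position is [9 6 4 / 7 7 4]. Elementwise product with the kernel and sum: 9·-2 + 6·-1 + 4·2 + 7·2 + 4·-1.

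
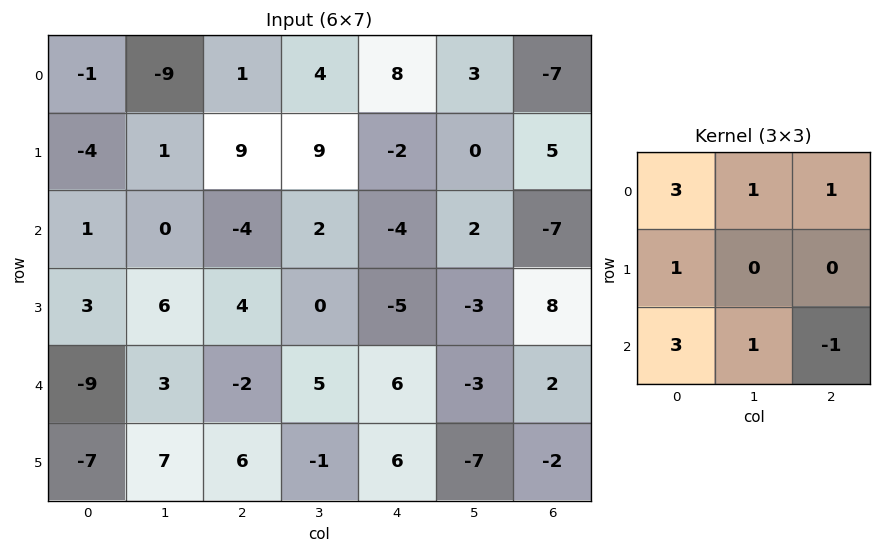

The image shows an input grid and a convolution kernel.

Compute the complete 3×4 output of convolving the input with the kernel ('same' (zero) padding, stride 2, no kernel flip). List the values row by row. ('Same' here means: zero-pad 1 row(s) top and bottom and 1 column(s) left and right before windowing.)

-5 -6 29 8
-6 43 25 6
-5 53 7 -27

Output[0,0]: The receptive field on the zero-padded input at this output position is [0 0 0 / 0 -1 -9 / 0 -4 1]. Elementwise product with the kernel and sum: 0·3 + 0·1 + 0·1 + 0·1 + 0·3 + -4·1 + 1·-1.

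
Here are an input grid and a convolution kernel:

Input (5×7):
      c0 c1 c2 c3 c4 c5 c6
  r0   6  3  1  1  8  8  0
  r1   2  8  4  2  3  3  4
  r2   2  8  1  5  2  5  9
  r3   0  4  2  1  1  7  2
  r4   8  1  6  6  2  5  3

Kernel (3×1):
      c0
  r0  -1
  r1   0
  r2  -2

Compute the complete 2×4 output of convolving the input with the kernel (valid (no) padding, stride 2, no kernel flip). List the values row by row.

-10 -3 -12 -18
-18 -13 -6 -15

Output[0,0]: The receptive field on the input at this output position is [6 / 2 / 2]. Elementwise product with the kernel and sum: 6·-1 + 2·-2.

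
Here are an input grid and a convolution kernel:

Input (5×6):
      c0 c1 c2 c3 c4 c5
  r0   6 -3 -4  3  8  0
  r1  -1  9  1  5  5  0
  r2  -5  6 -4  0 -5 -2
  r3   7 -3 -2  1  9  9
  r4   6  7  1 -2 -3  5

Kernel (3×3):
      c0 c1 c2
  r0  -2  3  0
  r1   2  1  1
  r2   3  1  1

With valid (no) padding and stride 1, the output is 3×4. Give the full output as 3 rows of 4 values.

Output[0,0]: The receptive field on the input at this output position is [6 -3 -4 / -1 9 1 / -5 6 -4]. Elementwise product with the kernel and sum: 6·-2 + -3·3 + -1·2 + 9·1 + 1·1 + -5·3 + 6·1 + -4·1.
Output[0,1]: The receptive field on the input at this output position is [-3 -4 3 / 9 1 5 / 6 -4 0]. Elementwise product with the kernel and sum: -3·-2 + -4·3 + 9·2 + 1·1 + 5·1 + 6·3 + -4·1 + 0·1.

-26 32 12 26
37 -17 4 19
63 -11 12 1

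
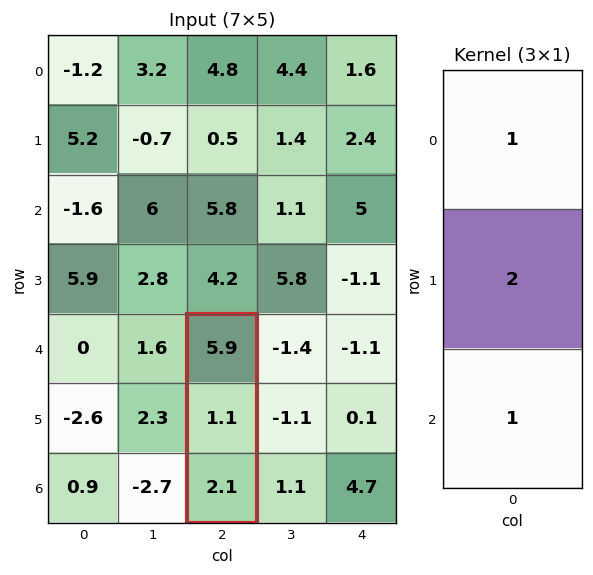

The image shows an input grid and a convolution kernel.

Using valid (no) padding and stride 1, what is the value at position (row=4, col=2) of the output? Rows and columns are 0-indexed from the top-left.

The receptive field on the input at this output position is [5.9 / 1.1 / 2.1]. Elementwise product with the kernel and sum: 5.9·1 + 1.1·2 + 2.1·1.

10.2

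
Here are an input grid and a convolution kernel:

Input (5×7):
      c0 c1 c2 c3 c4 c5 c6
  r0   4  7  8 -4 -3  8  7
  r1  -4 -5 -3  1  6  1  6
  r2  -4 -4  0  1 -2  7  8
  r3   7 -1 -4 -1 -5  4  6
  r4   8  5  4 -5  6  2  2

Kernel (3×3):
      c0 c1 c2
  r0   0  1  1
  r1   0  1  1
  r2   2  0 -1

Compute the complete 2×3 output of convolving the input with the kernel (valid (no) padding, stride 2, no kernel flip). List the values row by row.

Output[0,0]: The receptive field on the input at this output position is [4 7 8 / -4 -5 -3 / -4 -4 0]. Elementwise product with the kernel and sum: 7·1 + 8·1 + -5·1 + -3·1 + -4·2 + 0·-1.

-1 2 10
3 -5 35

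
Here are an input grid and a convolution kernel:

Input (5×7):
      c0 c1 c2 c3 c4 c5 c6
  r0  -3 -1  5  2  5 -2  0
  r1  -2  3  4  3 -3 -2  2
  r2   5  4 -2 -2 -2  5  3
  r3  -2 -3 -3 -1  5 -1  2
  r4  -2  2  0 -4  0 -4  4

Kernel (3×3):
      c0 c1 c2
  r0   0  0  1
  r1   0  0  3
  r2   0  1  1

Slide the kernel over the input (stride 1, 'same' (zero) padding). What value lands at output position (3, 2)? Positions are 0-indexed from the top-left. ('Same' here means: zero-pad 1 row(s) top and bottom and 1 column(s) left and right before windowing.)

The receptive field on the zero-padded input at this output position is [4 -2 -2 / -3 -3 -1 / 2 0 -4]. Elementwise product with the kernel and sum: -2·1 + -1·3 + 0·1 + -4·1.

-9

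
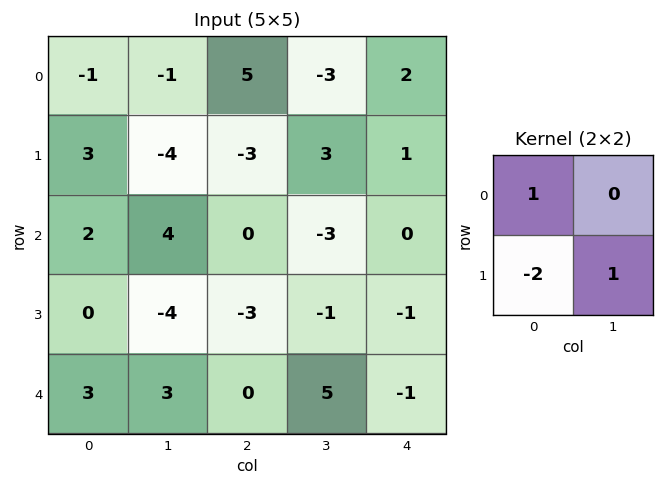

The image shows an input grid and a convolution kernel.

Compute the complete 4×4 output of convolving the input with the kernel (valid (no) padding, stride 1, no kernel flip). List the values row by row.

-11 4 14 -8
3 -12 -6 9
-2 9 5 -2
-3 -10 2 -12

Output[0,0]: The receptive field on the input at this output position is [-1 -1 / 3 -4]. Elementwise product with the kernel and sum: -1·1 + 3·-2 + -4·1.
Output[0,1]: The receptive field on the input at this output position is [-1 5 / -4 -3]. Elementwise product with the kernel and sum: -1·1 + -4·-2 + -3·1.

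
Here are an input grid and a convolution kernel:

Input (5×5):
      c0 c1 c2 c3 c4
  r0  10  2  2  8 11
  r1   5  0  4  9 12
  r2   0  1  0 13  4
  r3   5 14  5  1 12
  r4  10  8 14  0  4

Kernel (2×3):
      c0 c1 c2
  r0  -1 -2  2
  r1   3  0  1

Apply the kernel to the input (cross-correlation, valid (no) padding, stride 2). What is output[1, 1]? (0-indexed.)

9

The receptive field on the input at this output position is [0 13 4 / 5 1 12]. Elementwise product with the kernel and sum: 0·-1 + 13·-2 + 4·2 + 5·3 + 12·1.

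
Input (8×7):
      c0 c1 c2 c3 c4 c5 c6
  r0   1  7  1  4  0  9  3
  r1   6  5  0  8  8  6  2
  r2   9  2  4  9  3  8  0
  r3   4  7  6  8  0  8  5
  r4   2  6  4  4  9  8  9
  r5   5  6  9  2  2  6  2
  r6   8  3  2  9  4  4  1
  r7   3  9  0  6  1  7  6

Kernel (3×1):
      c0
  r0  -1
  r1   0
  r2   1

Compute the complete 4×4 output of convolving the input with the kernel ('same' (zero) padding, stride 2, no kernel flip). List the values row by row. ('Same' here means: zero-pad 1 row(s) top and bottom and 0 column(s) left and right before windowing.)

Output[0,0]: The receptive field on the zero-padded input at this output position is [0 / 1 / 6]. Elementwise product with the kernel and sum: 0·-1 + 6·1.
Output[0,1]: The receptive field on the zero-padded input at this output position is [0 / 1 / 0]. Elementwise product with the kernel and sum: 0·-1 + 0·1.

6 0 8 2
-2 6 -8 3
1 3 2 -3
-2 -9 -1 4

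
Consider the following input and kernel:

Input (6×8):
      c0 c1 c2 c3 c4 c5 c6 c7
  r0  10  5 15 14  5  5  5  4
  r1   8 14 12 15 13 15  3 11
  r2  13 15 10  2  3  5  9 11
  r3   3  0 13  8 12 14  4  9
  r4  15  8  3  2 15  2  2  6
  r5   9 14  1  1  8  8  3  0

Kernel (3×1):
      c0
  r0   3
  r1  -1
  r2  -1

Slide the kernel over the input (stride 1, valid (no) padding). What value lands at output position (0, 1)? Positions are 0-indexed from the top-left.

-14

The receptive field on the input at this output position is [5 / 14 / 15]. Elementwise product with the kernel and sum: 5·3 + 14·-1 + 15·-1.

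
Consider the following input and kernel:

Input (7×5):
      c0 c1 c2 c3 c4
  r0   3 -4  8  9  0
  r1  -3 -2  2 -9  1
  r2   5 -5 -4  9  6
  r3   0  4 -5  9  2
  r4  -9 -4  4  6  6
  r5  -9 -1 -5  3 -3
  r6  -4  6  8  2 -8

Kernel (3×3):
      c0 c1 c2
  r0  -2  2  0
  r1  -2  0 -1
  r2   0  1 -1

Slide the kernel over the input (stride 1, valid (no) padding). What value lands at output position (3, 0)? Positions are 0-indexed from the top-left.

The receptive field on the input at this output position is [0 4 -5 / -9 -4 4 / -9 -1 -5]. Elementwise product with the kernel and sum: 0·-2 + 4·2 + -9·-2 + 4·-1 + -1·1 + -5·-1.

26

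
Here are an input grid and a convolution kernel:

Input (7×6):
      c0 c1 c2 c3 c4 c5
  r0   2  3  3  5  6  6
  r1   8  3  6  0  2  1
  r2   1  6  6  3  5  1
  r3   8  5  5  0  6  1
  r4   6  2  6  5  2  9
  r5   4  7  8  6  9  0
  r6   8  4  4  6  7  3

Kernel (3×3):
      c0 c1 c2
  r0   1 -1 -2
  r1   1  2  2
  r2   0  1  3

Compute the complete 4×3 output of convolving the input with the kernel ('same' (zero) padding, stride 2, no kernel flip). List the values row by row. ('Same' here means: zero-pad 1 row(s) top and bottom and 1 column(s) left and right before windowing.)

27 25 34
23 26 20
23 50 28
6 11 23

Output[0,0]: The receptive field on the zero-padded input at this output position is [0 0 0 / 0 2 3 / 0 8 3]. Elementwise product with the kernel and sum: 0·1 + 0·-1 + 0·-2 + 0·1 + 2·2 + 3·2 + 8·1 + 3·3.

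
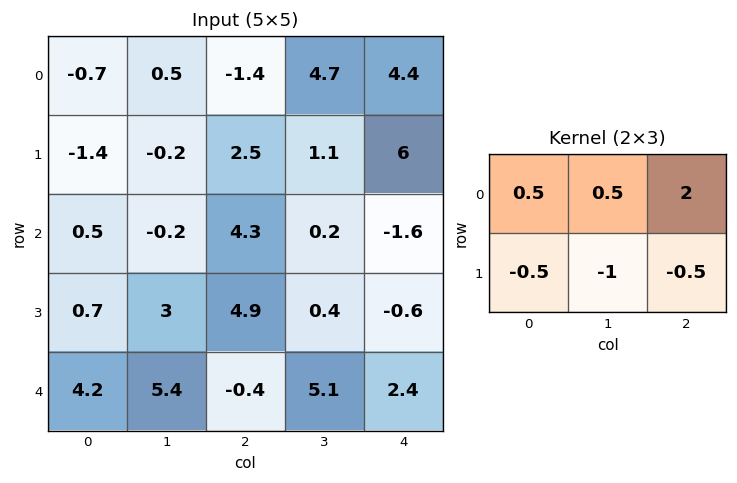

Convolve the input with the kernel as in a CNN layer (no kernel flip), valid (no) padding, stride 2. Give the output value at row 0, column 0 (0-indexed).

-3.25

The receptive field on the input at this output position is [-0.7 0.5 -1.4 / -1.4 -0.2 2.5]. Elementwise product with the kernel and sum: -0.7·0.5 + 0.5·0.5 + -1.4·2 + -1.4·-0.5 + -0.2·-1 + 2.5·-0.5.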